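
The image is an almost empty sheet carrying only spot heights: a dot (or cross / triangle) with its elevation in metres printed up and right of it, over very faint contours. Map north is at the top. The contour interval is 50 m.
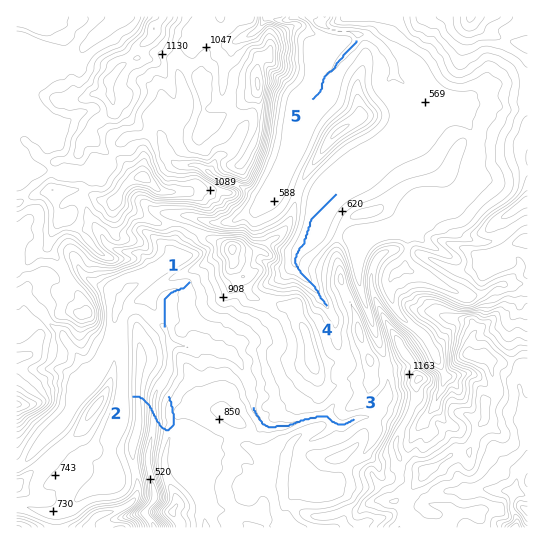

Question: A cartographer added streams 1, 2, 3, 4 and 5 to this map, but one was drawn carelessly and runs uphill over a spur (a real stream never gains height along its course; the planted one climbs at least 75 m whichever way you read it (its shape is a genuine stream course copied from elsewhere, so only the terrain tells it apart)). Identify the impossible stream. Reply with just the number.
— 2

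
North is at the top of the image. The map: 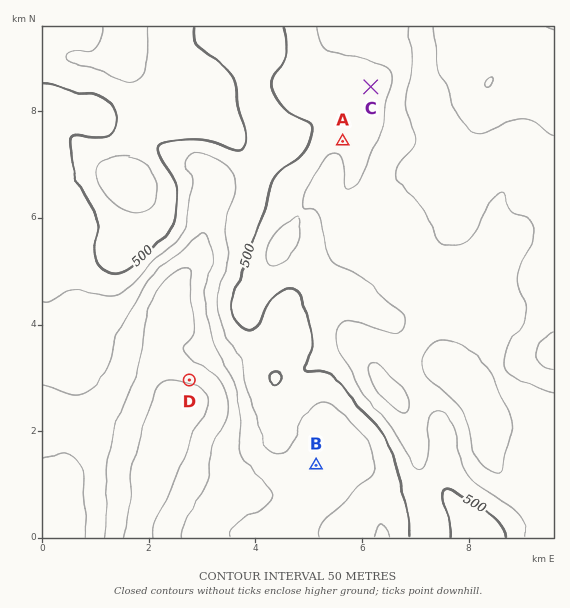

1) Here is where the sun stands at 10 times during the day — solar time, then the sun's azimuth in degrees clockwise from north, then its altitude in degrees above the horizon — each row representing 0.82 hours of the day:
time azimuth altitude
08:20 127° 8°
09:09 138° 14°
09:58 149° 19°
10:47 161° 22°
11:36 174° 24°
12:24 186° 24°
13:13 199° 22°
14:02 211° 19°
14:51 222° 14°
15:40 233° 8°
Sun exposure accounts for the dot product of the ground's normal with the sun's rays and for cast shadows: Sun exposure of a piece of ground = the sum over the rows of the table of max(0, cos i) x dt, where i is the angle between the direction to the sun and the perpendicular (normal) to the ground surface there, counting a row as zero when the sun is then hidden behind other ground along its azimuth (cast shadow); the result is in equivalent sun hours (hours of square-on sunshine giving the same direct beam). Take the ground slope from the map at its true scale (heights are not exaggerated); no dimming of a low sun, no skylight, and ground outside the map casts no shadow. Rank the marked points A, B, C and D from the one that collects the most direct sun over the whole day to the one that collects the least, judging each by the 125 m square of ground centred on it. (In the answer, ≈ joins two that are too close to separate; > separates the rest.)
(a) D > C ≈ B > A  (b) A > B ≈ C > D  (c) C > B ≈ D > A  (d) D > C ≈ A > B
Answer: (a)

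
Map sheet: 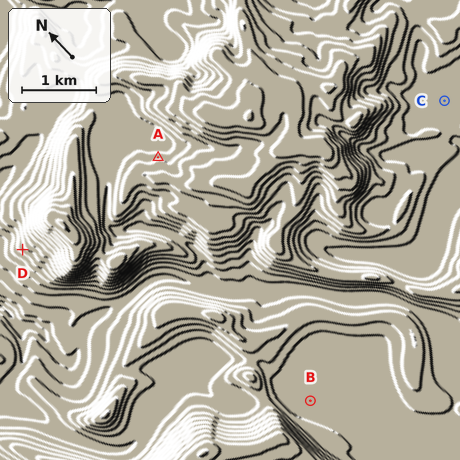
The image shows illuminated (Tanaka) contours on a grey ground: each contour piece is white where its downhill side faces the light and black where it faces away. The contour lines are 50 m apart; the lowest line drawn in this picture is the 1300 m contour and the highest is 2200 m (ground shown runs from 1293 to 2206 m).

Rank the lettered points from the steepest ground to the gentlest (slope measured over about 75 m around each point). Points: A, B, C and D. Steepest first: D A C B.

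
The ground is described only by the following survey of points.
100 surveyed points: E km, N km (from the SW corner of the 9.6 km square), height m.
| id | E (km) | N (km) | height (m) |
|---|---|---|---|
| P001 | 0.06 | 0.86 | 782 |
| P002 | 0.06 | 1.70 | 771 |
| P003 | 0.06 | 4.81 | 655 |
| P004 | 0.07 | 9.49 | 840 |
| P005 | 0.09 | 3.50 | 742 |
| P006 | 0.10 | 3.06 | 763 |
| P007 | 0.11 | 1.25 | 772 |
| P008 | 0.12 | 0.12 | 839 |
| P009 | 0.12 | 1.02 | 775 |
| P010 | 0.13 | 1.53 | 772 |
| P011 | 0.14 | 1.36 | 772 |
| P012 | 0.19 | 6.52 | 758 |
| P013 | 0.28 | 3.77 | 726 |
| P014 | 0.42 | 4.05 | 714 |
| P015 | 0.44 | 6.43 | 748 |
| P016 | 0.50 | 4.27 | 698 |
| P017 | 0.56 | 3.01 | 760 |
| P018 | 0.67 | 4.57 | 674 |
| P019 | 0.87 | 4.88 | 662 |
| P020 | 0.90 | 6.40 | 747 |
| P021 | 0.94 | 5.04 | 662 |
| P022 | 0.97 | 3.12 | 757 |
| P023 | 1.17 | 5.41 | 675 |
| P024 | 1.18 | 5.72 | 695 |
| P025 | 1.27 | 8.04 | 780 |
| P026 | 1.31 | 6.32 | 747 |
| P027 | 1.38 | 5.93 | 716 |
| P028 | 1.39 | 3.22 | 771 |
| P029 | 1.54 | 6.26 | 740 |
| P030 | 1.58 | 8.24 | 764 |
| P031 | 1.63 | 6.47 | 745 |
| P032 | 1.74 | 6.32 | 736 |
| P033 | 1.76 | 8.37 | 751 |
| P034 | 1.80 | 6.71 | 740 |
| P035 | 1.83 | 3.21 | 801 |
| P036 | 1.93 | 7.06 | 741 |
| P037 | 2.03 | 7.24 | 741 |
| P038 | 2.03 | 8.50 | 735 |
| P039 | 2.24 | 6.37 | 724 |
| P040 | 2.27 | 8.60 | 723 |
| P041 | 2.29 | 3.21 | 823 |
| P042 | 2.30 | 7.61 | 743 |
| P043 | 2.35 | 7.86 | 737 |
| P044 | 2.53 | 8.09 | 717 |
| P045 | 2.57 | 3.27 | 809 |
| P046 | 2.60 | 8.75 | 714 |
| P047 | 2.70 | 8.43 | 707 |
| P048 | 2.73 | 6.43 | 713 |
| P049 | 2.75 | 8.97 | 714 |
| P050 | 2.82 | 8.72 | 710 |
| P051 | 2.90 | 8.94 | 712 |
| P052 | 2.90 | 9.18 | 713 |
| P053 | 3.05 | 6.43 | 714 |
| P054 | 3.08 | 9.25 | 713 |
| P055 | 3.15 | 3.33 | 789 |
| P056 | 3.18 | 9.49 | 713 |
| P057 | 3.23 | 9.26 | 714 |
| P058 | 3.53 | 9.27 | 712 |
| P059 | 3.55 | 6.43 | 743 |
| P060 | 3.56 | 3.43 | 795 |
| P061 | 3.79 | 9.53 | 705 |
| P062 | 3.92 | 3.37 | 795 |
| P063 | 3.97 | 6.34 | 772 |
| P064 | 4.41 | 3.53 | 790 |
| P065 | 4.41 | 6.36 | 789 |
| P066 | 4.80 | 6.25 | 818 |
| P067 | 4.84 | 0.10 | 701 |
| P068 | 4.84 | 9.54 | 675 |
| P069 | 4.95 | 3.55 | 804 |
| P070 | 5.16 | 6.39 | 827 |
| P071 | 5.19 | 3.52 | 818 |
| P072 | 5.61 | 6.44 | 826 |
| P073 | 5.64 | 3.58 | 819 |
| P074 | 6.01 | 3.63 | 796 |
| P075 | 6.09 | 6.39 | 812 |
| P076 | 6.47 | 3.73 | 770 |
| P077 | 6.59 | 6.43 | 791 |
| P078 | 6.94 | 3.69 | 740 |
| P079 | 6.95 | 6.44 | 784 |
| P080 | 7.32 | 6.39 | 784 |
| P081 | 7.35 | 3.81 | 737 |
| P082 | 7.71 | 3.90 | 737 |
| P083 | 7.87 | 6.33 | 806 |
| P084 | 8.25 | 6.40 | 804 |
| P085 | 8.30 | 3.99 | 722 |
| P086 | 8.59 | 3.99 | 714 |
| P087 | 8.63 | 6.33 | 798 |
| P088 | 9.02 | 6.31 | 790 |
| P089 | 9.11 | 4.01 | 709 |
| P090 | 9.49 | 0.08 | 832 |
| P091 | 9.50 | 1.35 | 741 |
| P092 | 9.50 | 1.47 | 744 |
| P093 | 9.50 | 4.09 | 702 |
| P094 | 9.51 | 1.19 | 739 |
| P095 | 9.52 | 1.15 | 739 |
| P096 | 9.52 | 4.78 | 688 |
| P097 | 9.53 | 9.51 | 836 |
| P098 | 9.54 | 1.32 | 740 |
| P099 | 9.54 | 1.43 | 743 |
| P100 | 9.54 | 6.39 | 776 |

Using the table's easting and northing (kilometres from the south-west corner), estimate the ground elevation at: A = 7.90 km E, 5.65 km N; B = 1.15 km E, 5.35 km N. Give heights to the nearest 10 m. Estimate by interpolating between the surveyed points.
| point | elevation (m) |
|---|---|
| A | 780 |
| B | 670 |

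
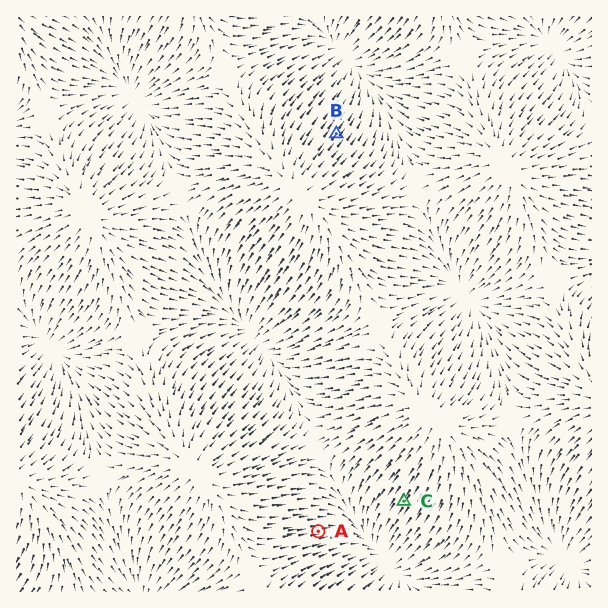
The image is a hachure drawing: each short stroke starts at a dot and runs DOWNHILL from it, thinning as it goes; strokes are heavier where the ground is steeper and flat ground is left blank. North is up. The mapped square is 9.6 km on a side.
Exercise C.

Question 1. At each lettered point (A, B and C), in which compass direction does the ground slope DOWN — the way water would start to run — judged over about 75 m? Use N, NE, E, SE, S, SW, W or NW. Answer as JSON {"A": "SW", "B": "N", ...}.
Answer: {"A": "E", "B": "NE", "C": "SW"}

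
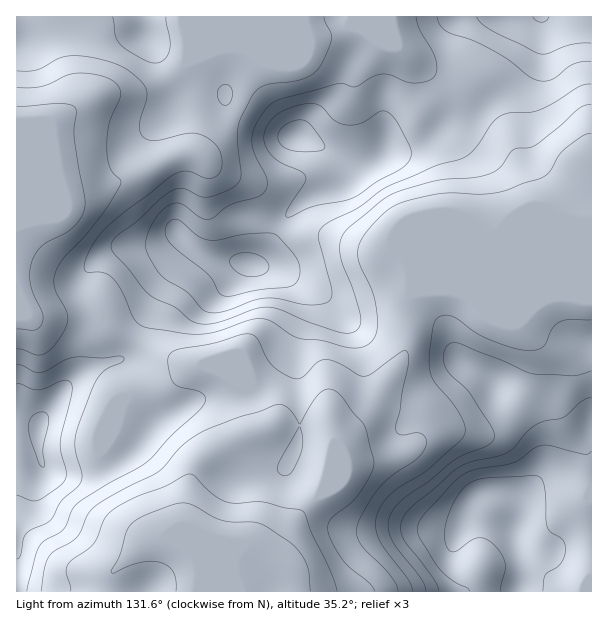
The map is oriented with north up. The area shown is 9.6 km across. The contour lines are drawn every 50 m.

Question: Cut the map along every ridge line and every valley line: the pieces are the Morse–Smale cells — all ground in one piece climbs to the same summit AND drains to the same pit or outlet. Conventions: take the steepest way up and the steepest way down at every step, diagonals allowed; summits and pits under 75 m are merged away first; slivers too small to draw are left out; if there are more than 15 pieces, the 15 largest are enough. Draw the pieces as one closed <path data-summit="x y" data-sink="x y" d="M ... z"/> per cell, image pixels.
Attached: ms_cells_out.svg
<path data-summit="296 137" data-sink="197 591" d="M351 25l-31 12-12 1-27 12-32 0 10 7 0 5-11 18-8 25 0 4 33 19 12 6 24 6 38 20 3 4-2 7-15 15-25 12-15 12-16 18-9 23-6 9-8 5-35-6-27-11-28 34-30 54 1 4 41 20 15 4 19 2 32 13 10 8 4 8 8 16 3 17 12-4 47 3 5 4 4 11 35-34 33-49 3-9 0-15-3-6-1-15 7-18 10-7 37-37 36-16 17-16 23-14-6-26-12-31-14-16-17-11-9-9-10-17-2-10-25-8-39-32-20-8-16-10z"/><path data-summit="515 528" data-sink="197 591" d="M455 290l-36 0-10 6-7 18 1 15 3 6 0 15-3 9-33 49-33 32-13 51-23 22-18 29-10 10-8 2 24 15 5 9 2 14 296-1 0-297-131 0z"/><path data-summit="542 17" data-sink="197 591" d="M591 16l-445 0-1 20 20 22 26 22 33 12 2 7 11 9 4-4 7-24 11-18 0-5-10-7 32 0 27-12 12-1 30-12 12 3 10 8 26 10 39 32 25 8 2 10 10 17 9 9 17 11 14 16 18 54-4 7-19 10-17 16-36 16-41 39 40-1 6 4 130 0z"/><path data-summit="296 137" data-sink="17 194" d="M239 108l-15 20-23 26-21 0-34 18-41 14-24 2-12 5-52 0-1 100 9 19 11 7 23 1 22 6 17 0 6-2 30 14 30-56 28-34 27 11 30 6 11-3 8-11 9-23 12-15 19-15 31-17 9-10 2-7-41-24-19-4-17-8z"/><path data-summit="542 17" data-sink="197 591" d="M203 364l-14 4-24 17-36 11-13 17-13 30-3 9 2 9 19 39 17 25 8 9 10 3-18 10-28 28 0 17 185-1-1-13-5-9-27-17 11 0 10-10 18-29 23-22 12-47-4-10-6-7-11-1-36-2-12 4-3-17-12-24-10-8-15-7z"/><path data-summit="542 17" data-sink="17 194" d="M144 16l-119 1-3 22-6 3 1 151 52 0 12-5 24-2 41-14 34-18 21 0 34-40 3-6-12-9-2-7-33-12-43-39-3-5z"/><path data-summit="39 426" data-sink="197 591" d="M134 338l-7 16-4 4-30 9-18 11-14 14-13 18-8 12-1 5-13-5-10 1 1 169 91 0 2-17 28-28 18-10-10-3-19-24-24-45-3-13 16-39 13-17 36-11 24-17 10-3-14-3-17-6z"/><path data-summit="39 426" data-sink="17 194" d="M17 294l-1 128 17 2 6 3 1-5 8-12 13-18 14-14 18-11 30-9 4-4 6-15-29-15-6 2-17 0-22-6-27-2-7-6z"/><path data-summit="542 17" data-sink="197 591" d="M24 16l-8 1 1 25 5-3z"/>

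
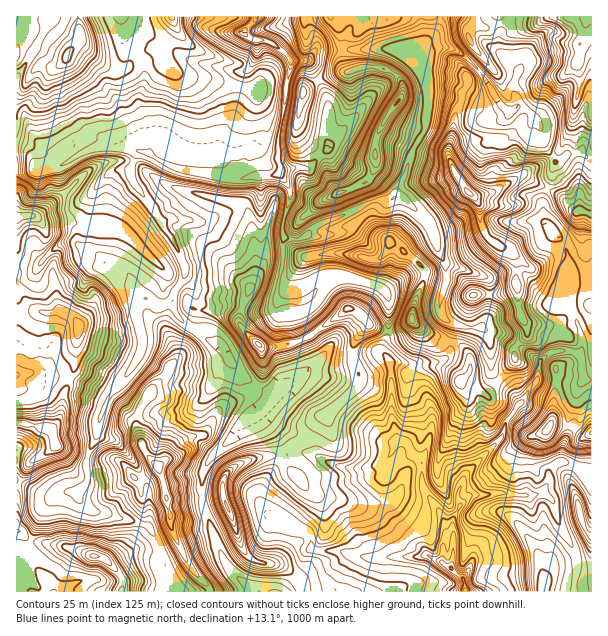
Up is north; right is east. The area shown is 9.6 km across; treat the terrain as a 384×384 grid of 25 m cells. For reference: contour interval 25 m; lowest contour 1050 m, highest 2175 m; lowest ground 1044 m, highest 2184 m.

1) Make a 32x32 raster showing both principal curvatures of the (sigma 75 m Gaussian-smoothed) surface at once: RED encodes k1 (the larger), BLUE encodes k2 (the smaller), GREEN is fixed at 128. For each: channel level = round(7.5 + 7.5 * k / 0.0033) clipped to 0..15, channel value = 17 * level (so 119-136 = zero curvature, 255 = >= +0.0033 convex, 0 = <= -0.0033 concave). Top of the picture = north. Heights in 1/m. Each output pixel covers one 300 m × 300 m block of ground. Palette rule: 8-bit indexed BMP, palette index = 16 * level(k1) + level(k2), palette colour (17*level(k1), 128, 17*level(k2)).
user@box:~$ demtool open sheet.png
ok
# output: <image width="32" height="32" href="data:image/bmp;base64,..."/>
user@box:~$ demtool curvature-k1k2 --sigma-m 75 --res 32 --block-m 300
<image width="32" height="32" href="data:image/bmp;base64,Qk02CAAAAAAAADYEAAAoAAAAIAAAACAAAAABAAgAAAAAAAAEAAATCwAAEwsAAAABAAAAAAAAAIAAABGAAAAigAAAM4AAAESAAABVgAAAZoAAAHeAAACIgAAAmYAAAKqAAAC7gAAAzIAAAN2AAADugAAA/4AAAACAEQARgBEAIoARADOAEQBEgBEAVYARAGaAEQB3gBEAiIARAJmAEQCqgBEAu4ARAMyAEQDdgBEA7oARAP+AEQAAgCIAEYAiACKAIgAzgCIARIAiAFWAIgBmgCIAd4AiAIiAIgCZgCIAqoAiALuAIgDMgCIA3YAiAO6AIgD/gCIAAIAzABGAMwAigDMAM4AzAESAMwBVgDMAZoAzAHeAMwCIgDMAmYAzAKqAMwC7gDMAzIAzAN2AMwDugDMA/4AzAACARAARgEQAIoBEADOARABEgEQAVYBEAGaARAB3gEQAiIBEAJmARACqgEQAu4BEAMyARADdgEQA7oBEAP+ARAAAgFUAEYBVACKAVQAzgFUARIBVAFWAVQBmgFUAd4BVAIiAVQCZgFUAqoBVALuAVQDMgFUA3YBVAO6AVQD/gFUAAIBmABGAZgAigGYAM4BmAESAZgBVgGYAZoBmAHeAZgCIgGYAmYBmAKqAZgC7gGYAzIBmAN2AZgDugGYA/4BmAACAdwARgHcAIoB3ADOAdwBEgHcAVYB3AGaAdwB3gHcAiIB3AJmAdwCqgHcAu4B3AMyAdwDdgHcA7oB3AP+AdwAAgIgAEYCIACKAiAAzgIgARICIAFWAiABmgIgAd4CIAIiAiACZgIgAqoCIALuAiADMgIgA3YCIAO6AiAD/gIgAAICZABGAmQAigJkAM4CZAESAmQBVgJkAZoCZAHeAmQCIgJkAmYCZAKqAmQC7gJkAzICZAN2AmQDugJkA/4CZAACAqgARgKoAIoCqADOAqgBEgKoAVYCqAGaAqgB3gKoAiICqAJmAqgCqgKoAu4CqAMyAqgDdgKoA7oCqAP+AqgAAgLsAEYC7ACKAuwAzgLsARIC7AFWAuwBmgLsAd4C7AIiAuwCZgLsAqoC7ALuAuwDMgLsA3YC7AO6AuwD/gLsAAIDMABGAzAAigMwAM4DMAESAzABVgMwAZoDMAHeAzACIgMwAmYDMAKqAzAC7gMwAzIDMAN2AzADugMwA/4DMAACA3QARgN0AIoDdADOA3QBEgN0AVYDdAGaA3QB3gN0AiIDdAJmA3QCqgN0Au4DdAMyA3QDdgN0A7oDdAP+A3QAAgO4AEYDuACKA7gAzgO4ARIDuAFWA7gBmgO4Ad4DuAIiA7gCZgO4AqoDuALuA7gDMgO4A3YDuAO6A7gD/gO4AAID/ABGA/wAigP8AM4D/AESA/wBVgP8AZoD/AHeA/wCIgP8AmYD/AKqA/wC7gP8AzID/AN2A/wDugP8A/4D/AIeHhoWDxbeFdYT3tZKEdKaYl5eXl5iYyKGlpoWnyHaWh4aFpcb3hnWD95ZwpfjoppiHdnaGlqaCoqSHdaeol5WGxtj32aanlLT3dIH2g5aWg5SFdoeGhaWklnZ1x5iEtNeEl4Z1hZRx95Zxk/dzdoWFqHaHh4eXloOmdba3l4HntWSFdXN0lYP3hoD3pXN2haeXl5eXh4eUosjYyIWmhPS1dXZ1lqenlPiFkPhiZYaoqJeXh4aog8aDhIKCc4O2xMR0dJOFl8e11YSA+KR0lqiYl4V2dqiS6HSVqJiXhMaEtOfIsrTXkffpx4CS9+e2h4WVp5aGl3LWhoOltpOTcZNzpuiFcYHnt5am14KDhYaXh6iXdnZ1hbW3hpGz+fuw+ffI6HVxpteEhXWmtnV2dpeoqIZ2hZaWgsintqCW+bSldHTWlnOjxreXhYS4poaGhpe3t4eUp4Zzx6bJgnLWhYaHd6amhnKE6aeXdIaFpHV2dna2qJSnhZXap6WVkLSWdYaHh7eGhnGF6JiGdoL2dIR0hriXhJWVpKbIkti1s7mEh4eGyJeXhHPHyZRzg/v055VyxnNzlqa2tbeB57OikoWHh3XZl5eEhceDc4L3xnOl97SU2dDW98WTg3OD6KanlZeot7i4l4OWlKamtfVzZHRz5vnpcNjnYKSlYsfGdYaXl3a2hMmUdYaUp4aGx7dzh3WTx6RwhPZwx/vS6JZ1dpeWlseVhIV2h8iCh5eo6IGlhHKAgHOC9qKjkWHWt5Z1h5eTtnR1doe4poOXl4fHodj45fb419b3gJSVp+e2pYWXlreUdIeXp6eDl5d3h7iRoYOUhZTayIRyhrf4yIV2hJW32JaVmJiYhYSVhXeXtsH2ooGEpaa2g3N05ZJxg3SVyMXYpXWHl4eDh4int8iT95D354KAcYNydKf3t7elg9i3xoTF14OXc6bn18aUlKPFsqXo9/iUksW3+OfGxpazlraCYnLG56WkxoNzhIWGhXGzcpSF5siAhab4c6em6ZR1pZWHh4STlIWFh4eHh4eXgdiVY4Xox4OB2OZkdKV0k6WFhYaGdnaGd3d3h4d3h5eQ+JaFc7b2hYCV9YWWlnZ0xoaVl4Z2h4eHdnaGh3aHl5D3loSUcvemgYT2dYZ0hWS2tpWnh4eHhoaHh5iIh5eooOW3YrZxk/mRc+eng5WlhaS1paeXh4aXl5eYmJiXlai10eTF6ZXC9oGEyMTEpaTXyKWUl8ioppWXh5eGpsfHpbaAgbfG5dWCdZXEwNZ1ZHS2tpeFl8inhYeHhte2hYSAgLakpaWDc3V2dJP3dJZ0lZenh4Z21nV1d4bYpYO0ssLWtrXIl6e4t6aTt8eWlrbFtZc="/>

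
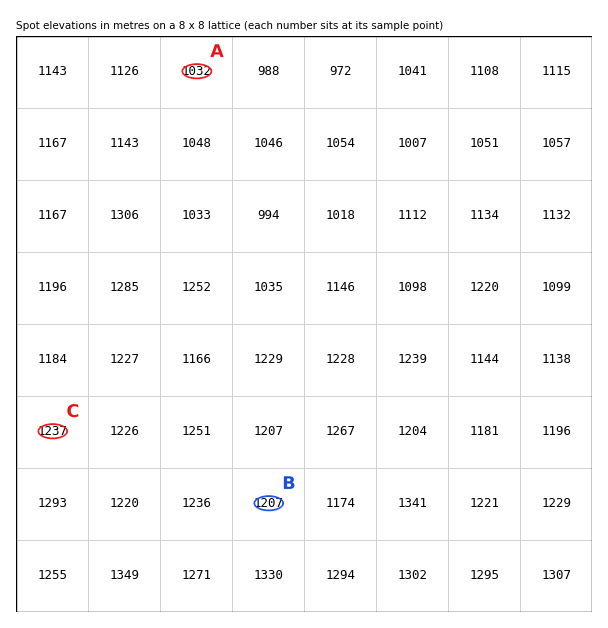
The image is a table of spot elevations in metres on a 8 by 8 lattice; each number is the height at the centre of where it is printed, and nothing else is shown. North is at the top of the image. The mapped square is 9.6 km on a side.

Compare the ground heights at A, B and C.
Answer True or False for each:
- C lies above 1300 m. False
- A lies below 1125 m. True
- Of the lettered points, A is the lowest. True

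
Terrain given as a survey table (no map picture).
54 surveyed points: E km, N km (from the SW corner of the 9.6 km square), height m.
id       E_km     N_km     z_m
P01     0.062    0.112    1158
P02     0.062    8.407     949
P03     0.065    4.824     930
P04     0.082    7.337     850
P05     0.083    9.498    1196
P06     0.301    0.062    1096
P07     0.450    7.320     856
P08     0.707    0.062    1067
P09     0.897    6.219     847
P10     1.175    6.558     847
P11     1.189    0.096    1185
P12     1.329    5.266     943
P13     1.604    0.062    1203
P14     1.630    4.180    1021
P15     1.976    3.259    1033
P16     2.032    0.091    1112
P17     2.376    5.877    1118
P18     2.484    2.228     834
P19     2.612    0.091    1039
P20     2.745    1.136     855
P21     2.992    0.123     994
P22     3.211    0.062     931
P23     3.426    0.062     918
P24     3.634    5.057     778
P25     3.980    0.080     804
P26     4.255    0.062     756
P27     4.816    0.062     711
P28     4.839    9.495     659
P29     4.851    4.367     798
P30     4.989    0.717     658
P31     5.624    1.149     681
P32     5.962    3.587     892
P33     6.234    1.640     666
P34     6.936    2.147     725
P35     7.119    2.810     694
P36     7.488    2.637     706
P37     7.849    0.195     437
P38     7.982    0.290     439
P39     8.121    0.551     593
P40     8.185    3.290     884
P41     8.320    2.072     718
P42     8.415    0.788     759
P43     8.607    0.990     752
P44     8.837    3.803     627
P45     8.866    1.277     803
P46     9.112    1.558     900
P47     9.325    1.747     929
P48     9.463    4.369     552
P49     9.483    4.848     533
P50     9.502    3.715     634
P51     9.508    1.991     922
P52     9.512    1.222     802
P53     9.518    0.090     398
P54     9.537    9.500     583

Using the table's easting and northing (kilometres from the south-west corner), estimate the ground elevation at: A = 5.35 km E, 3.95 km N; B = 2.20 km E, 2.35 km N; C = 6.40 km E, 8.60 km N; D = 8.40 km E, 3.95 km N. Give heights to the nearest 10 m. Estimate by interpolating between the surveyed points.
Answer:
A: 930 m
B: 800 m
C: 640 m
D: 650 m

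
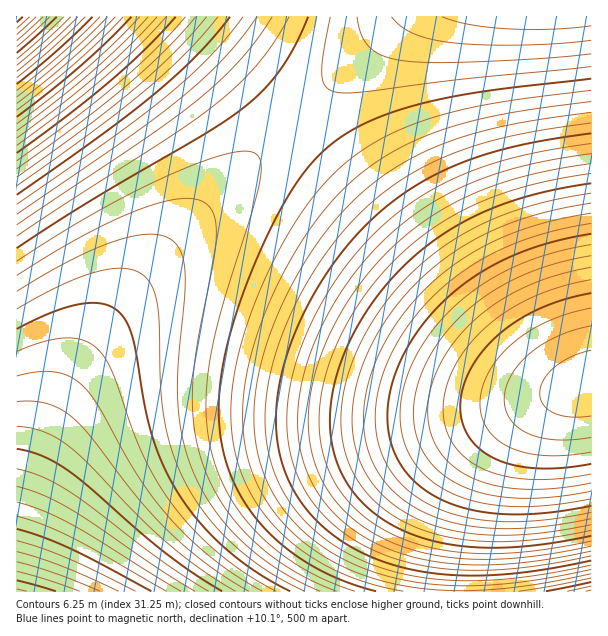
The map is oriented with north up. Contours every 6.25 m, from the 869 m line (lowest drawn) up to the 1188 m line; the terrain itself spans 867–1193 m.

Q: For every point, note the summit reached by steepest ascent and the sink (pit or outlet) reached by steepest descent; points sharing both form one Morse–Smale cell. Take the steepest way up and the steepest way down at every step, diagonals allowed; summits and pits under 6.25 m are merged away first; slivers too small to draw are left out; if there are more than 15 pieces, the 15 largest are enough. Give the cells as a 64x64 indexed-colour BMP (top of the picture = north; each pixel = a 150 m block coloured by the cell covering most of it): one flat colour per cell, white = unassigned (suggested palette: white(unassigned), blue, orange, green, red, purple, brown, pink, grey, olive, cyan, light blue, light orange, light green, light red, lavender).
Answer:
<image width="64" height="64" href="data:image/bmp;base64,Qk12CAAAAAAAAHYAAAAoAAAAQAAAAEAAAAABAAQAAAAAAAAIAAATCwAAEwsAABAAAAAAAAAA////ALR3HwAOf/8ALKAsACgn1gC9Z5QAS1aMAMJ34wB/f38AIr28AM++FwDox64AeLv/AIrfmACWmP8A1bDFABERERERERERERERERERERERERERERERERFEREREREREEREREREREREREREREREREREREREREREREUREREREREQRERERERERERERERERERERERERERERERERRERERERERBERERERERERERERERERERERERERERERERFEREREREREEREREREREREREREREREREREREREREREREUREREREREQRERERERERERERERERERERERERERERERERRERERERERBERERERERERERERERERERERERERERERERFEREREREREEREREREREREREREREREREREREREREREREUREREREREQRERERERERERERERERERERERERERERERERRERERERERDEREREREREREREREREREREREREREREREREUREREREREMRERERERERERERERERERERERERERERERERREREREREQxERERERERERERERERERERERERERERERERFERERERERDEREREREREREREREREREREREREREREREREUREREREREMxERERERERERERERERERERERERERERERERFEREREREQzEREREREREREREREREREREREREREREREREURERERERDMRERERERERERERERERERERERERERERERERFEREREREMzERERERERERERERERERERERERERERERERERREREREQzMRERERERERERERERERERERERERERERERERFERERERDMzERERERERERERERERERERERERERERERERERREREREMzMREREREREREREREREREREREREREREREREREUREREQzMxEREREREREREREREREREREREREREREREREREURERDMzMREREREREREREREREREREREREREREREREREREUREMzMxERERERERERERERERERERERERERERERERERERFEQzMzMRERERERERERERERERERERERERERERERERESIiIjMzMzERERERERERERERERERERERERERERERERESIiIiMzMzMRERERERERERERERERERERERERERERERESIiIiIzMzMzEREREREREREREREREREREREREREREREiIiIiIjMzMzMREREREREREREREREREREREREREREREiIiIiIiMzMzMzEREREREREREREREREREREREREREREiIiIiIiIzMzMzMxEREREREREREREREREREREREREREiIiIiIiIjMzMzMzMREREREREREREREREREREREREREiIiIiIiIiMzMzMzMxERERERERERERERERERERERERESIiIiIiIiIzMzMzMzMRERERERERERERERERERERERESIiIiIiIiIjMzMzMzMzERERERERERERERERERERERESIiIiIiIiIiMzMzMzMzMxERERERERERERERERERERESIiIiIiIiIiIzMzMzMzMzMRERERERERERERERERERESIiIiIiIiIiIjMzMzMzMzMxERERERERERERERERERESIiIiIiIiIiIiMzMzMzMzMzMRERERERERERERERERESIiIiIiIiIiIiIzMzMzMzMzMzERERERERERERERERESIiIiIiIiIiIiIjMzMzMzMzMzMxERERERERERERERERIiIiIiIiIiIiIiMzMzMzMzMzMzMRERERERERERERERIiIiIiIiIiIiIiIzMzMzMzMzMzMzERERERERERERERIiIiIiIiIiIiIiIjMzMzMzMzMzMzMxERERERERERERIiIiIiIiIiIiIiIiMzMzMzMzMzMzMzMRERERERERERIiIiIiIiIiIiIiIiIzMzMzMzMzMzMzMzERERERERERIiIiIiIiIiIiIiIiIjMzMzMzMzMzMzMzMxERERERERIiIiIiIiIiIiIiIiIiMzMzMzMzMzMzMzMzMRERERERIiIiIiIiIiIiIiIiIiIzMzMzMzMzMzMzMzMzERERERIiIiIiIiIiIiIiIiIiIjMzMzMzMzMzMzMzMzMxERERIiIiIiIiIiIiIiIiIiIiMzMzMzMzMzMzMzMzMzMREREiIiIiIiIiIiIiIiIiIiIzMzMzMzMzMzMzMzMzMzEREiIiIiIiIiIiIiIiIiIiIjMzMzMzMzMzMzMzMzMzMxEiIiIiIiIiIiIiIiIiIiIiMzMzMzMzMzMzMzMzMzMzMiIiIiIiIiIiIiIiIiIiIiIzMzMzMzMzMzMzMzMzMzNVIiIiIiIiIiIiIiIiIiIiIjMzMzMzMzMzMzMzMzMzNVVSIiIiIiIiIiIiIiIiIiIiMzMzMzMzMzMzMzMzMzNVVVUiIiIiIiIiIiIiIiIiIiIzMzMzMzMzMzMzMzMzNVVVVVIiIiIiIiIiIiIiIiIiIjMzMzMzMzMzMzMzMzNVVVVVVSIiIiIiIiIiIiIiIiIiMzMzMzMzMzMzMzMzNVVVVVVVUiIiIiIiIiIiIiIiIiIzMzMzMzMzMzMzMzVVVVVVVVVVIiIiIiIiIiIiIiIiIjMzMzMzMzMzMzMzVVVVVVVVVVVSIiIiIiIiIiIiIiIiMzMzMzMzMzMzMzVVVVVVVVVVVVUiIiIiIiIiIiIiIiIzMzMzMzMzMzMzVVVVVVVVVVVVVVIiIiIiIiIiIiIiIjMzMzMzMzMzMzVVVVVVVVVVVVVVVSIiIiIiIiIiIiIi"/>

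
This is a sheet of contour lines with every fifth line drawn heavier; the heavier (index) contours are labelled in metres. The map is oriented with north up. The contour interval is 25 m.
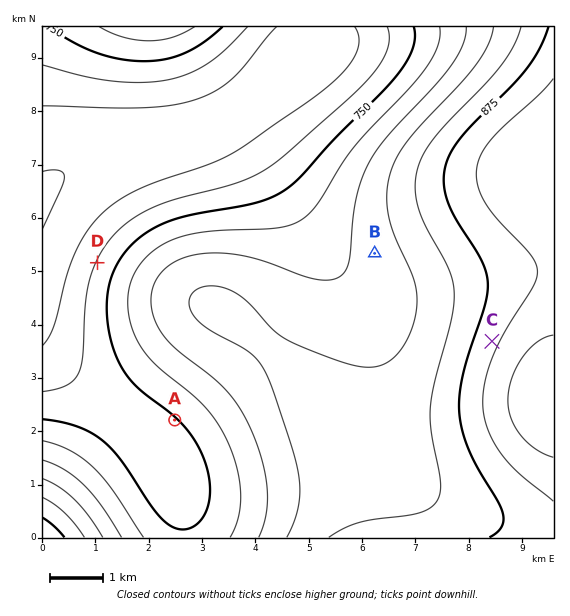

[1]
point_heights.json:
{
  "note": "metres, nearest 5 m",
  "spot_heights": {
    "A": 750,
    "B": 810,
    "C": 895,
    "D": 725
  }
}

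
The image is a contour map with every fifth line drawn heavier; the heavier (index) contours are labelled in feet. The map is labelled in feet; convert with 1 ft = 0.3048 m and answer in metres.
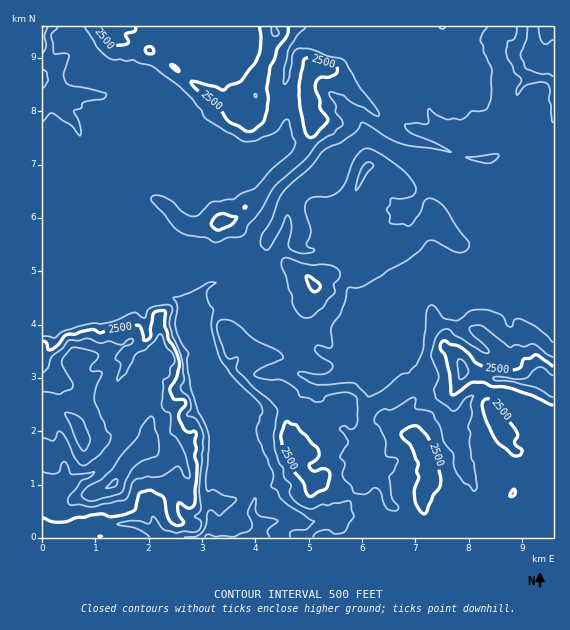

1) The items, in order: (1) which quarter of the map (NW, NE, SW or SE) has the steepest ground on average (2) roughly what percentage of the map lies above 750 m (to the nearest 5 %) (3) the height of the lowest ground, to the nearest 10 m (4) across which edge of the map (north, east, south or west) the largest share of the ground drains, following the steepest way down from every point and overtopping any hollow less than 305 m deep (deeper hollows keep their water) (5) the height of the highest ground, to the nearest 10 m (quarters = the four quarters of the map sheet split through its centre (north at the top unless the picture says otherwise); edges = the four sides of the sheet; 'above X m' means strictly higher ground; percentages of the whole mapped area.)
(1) Slopes are steepest in the south-west quarter.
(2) Roughly 15 % of the ground is higher than 750 m.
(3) The lowest point is down at roughly 180 m.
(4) Most of the ground drains across the eastern edge.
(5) The highest ground is at about 1270 m.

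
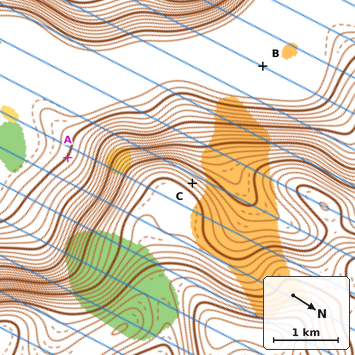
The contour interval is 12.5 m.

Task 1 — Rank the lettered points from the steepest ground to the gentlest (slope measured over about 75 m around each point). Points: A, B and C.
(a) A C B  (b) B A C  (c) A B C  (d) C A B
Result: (d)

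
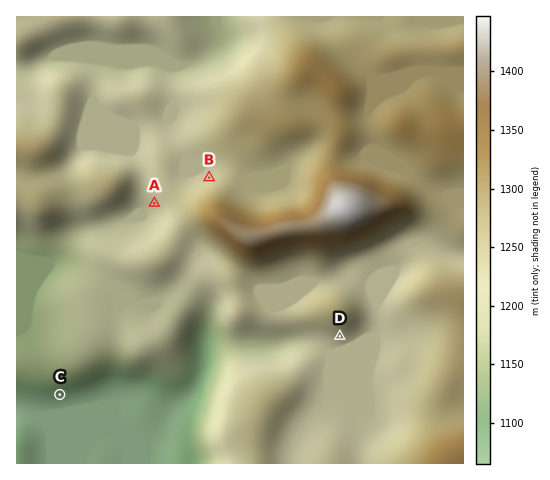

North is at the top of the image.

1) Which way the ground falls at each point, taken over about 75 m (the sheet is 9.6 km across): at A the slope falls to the SW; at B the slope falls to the NW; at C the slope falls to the S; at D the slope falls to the S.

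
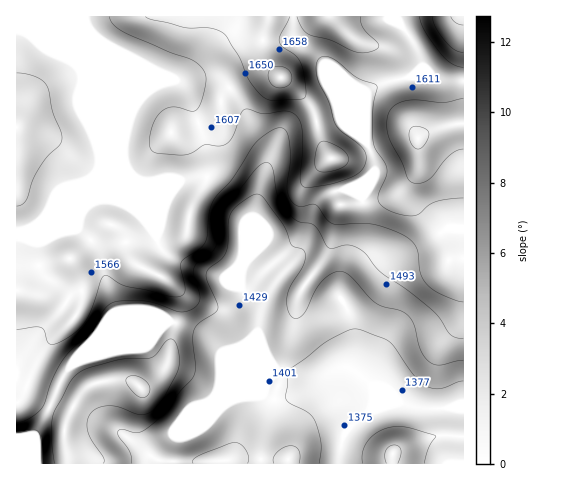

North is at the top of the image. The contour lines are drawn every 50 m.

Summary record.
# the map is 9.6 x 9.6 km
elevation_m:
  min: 1370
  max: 1760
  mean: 1530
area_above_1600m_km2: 20.4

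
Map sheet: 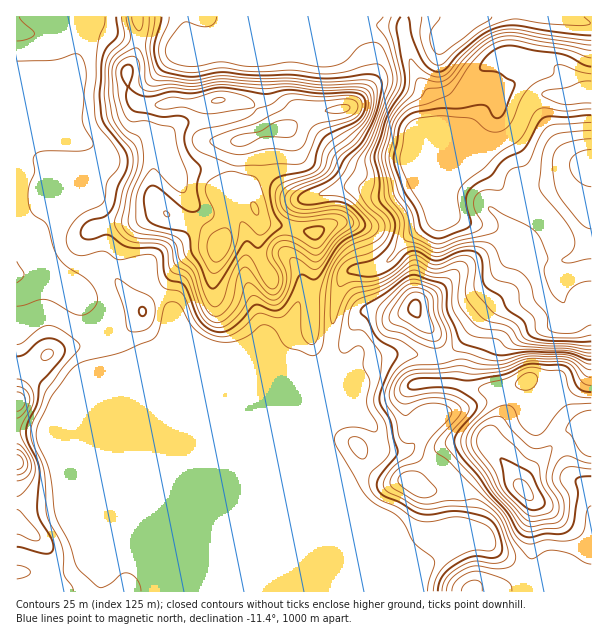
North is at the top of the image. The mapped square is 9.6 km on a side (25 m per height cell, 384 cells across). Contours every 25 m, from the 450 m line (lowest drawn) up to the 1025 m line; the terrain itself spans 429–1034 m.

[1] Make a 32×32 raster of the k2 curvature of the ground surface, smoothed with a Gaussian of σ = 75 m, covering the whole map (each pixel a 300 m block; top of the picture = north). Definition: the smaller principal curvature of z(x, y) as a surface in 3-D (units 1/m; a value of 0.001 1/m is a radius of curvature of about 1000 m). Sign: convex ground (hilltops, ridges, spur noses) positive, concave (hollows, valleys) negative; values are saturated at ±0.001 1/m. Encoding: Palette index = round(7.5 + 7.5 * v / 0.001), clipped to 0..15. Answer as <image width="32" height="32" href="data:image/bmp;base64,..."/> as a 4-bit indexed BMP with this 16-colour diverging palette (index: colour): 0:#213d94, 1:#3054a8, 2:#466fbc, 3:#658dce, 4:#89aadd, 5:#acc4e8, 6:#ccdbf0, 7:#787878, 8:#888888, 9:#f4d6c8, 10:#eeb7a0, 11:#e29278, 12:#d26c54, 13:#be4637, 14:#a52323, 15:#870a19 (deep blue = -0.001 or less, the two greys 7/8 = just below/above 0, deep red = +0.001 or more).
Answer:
<image width="32" height="32" href="data:image/bmp;base64,Qk12AgAAAAAAAHYAAAAoAAAAIAAAACAAAAABAAQAAAAAAAACAAATCwAAEwsAABAAAAAAAAAAlD0hAKhUMAC8b0YAzo1lAN2qiQDoxKwA8NvMAHh4eACIiIgAyNb0AKC37gB4kuIAVGzSADdGvgAjI6UAGQqHAHd4V4V3d3d3d3d3Jcp2d3ZVZGZXd3d3d3d3d1FIQlZWaHR3d3d3d3d3d3Z2MQEzRog2d3d3d3d3d3d0Q0IFZVRmN3d3d3d3d3d0E1VEFZliVjd3d3d3d3d3U3imcFqXQ3NHd3d3d3d3d1RbdBJncyLAZ3d3d3d3d3V2EjRId2U4EHd3d3d3d3d1lhcmW5dFaDB3d3d3d3d3dkE1MCZ2VYjRR3d3d3d3d3dydzIRNVVWNDZ3d3d3d3d3ckuXZoaWcVdkVXd3d3d2VmYiImU0x9FahXdVd0JGVXJkMQEVQBNBVWZ2dkImRFWQY4aJNXcAAWd2ZokgmmExgIV5lUZEZlV3ZWdkMIhBkFBGWtdFZ2ZoVlZ3Y1FlBbBAAAdjdkZldoZnZTBHiQQQZRMAcJhFdnd2eGNUFIoWFLY1YCBEN4ZWd1dzmIRWKVSJlpYiEUd0WHh1Q4mDRmggA1JFFjmFRXh3d2OJUph2EQAFUkc3Z2eHd3dzRkRENGi2NlB3Y2lXiHd3UTdGhoZ4dFIgd3c1WYl3diVkNnaGiVRWQFdlUViId3U4hmNCFHdny0EjVZYmZ3d0OHSWinVpd7czRWd3MQB3dRhgMzZUQyEShAYTeHdkZmUZpBERASMzRXA6UCQyJYh1QiQ1VXdmZndwanUQJFZ3dmKHRYd3d3dkQGd3ZXiI"/>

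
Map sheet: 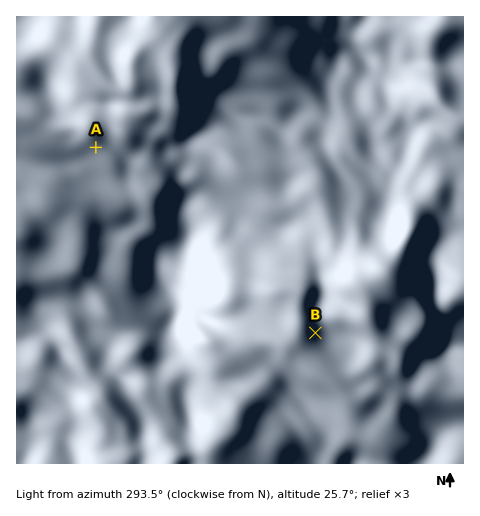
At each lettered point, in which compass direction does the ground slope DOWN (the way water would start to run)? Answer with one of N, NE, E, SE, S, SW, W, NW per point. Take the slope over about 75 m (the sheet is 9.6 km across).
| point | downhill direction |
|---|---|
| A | S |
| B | E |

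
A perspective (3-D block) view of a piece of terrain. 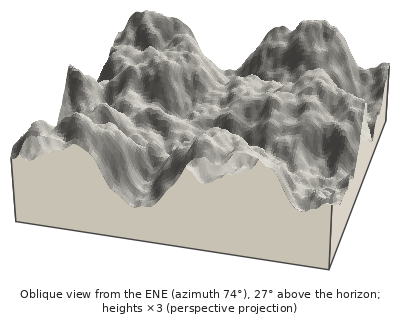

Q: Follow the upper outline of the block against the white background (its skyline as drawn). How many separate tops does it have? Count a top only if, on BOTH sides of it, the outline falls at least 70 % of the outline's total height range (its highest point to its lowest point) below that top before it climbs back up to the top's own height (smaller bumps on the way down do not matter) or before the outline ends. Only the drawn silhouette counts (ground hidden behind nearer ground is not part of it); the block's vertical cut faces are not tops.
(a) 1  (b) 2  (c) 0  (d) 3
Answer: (c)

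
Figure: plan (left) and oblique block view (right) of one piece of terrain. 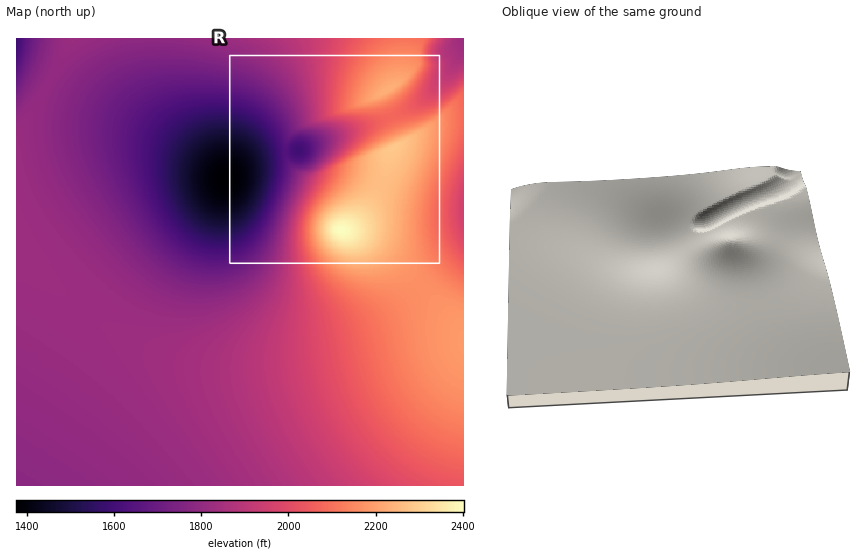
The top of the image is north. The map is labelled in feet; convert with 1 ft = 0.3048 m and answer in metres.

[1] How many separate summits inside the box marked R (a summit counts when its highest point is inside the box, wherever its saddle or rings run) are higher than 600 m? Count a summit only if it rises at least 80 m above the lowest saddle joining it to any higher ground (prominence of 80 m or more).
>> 1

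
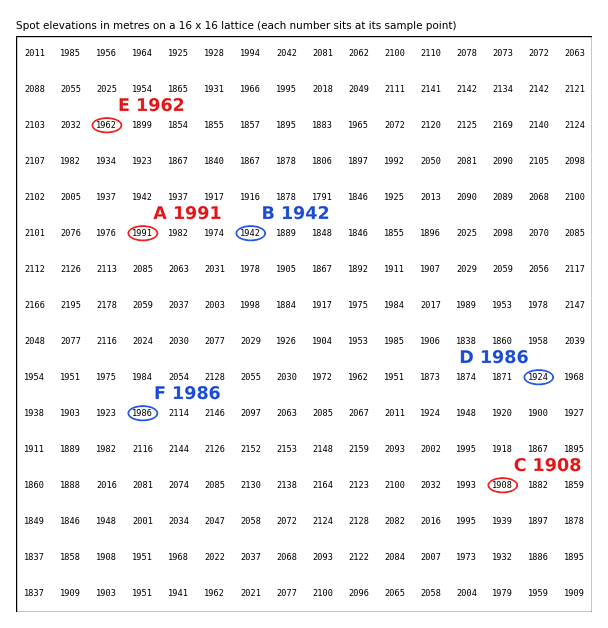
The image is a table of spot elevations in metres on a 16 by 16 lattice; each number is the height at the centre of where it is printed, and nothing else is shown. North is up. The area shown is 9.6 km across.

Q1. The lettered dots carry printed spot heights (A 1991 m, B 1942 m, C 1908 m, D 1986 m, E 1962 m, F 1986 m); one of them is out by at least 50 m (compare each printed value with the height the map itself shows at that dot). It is D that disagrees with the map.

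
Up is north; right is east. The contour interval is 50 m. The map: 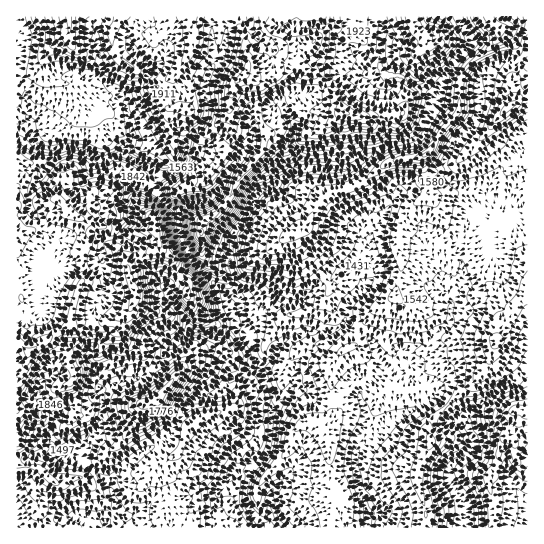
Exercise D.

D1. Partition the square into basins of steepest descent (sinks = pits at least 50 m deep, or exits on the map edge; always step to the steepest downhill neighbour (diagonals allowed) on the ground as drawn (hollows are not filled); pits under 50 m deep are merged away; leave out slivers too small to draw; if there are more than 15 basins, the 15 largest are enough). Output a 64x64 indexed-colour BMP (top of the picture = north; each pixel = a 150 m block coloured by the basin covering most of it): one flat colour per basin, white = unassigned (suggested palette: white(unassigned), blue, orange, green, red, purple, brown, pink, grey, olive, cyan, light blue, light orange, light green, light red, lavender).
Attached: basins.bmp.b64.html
<image width="64" height="64" href="data:image/bmp;base64,Qk12CAAAAAAAAHYAAAAoAAAAQAAAAEAAAAABAAQAAAAAAAAIAAATCwAAEwsAABAAAAAAAAAA////ALR3HwAOf/8ALKAsACgn1gC9Z5QAS1aMAMJ34wB/f38AIr28AM++FwDox64AeLv/AIrfmACWmP8A1bDFABERREREREREREREERERERERERERIiIiIiIjMzMzM1VVERRERERERERERBEREREREREREREiIiIiIiMzMzMzVVURFERERERERERBERERERERERERESIiIiIiIzMzMzNVVREUREREREREREERERERERERERERIiIiIiIjMzMzM1VVEUREREREREREQREREREREREREREiIiIiIiMzMzM1VVURREREREREREQRERERERERERERESIiIiIiMzMzMzVVVREUEREURERERBERERERERERERESIiIiIiIzMzMzNVVVERERERREREREERERERERERERERIiIiIiIjMzMzMzVVUREREREURERERBEREREREREREREiIiIiIiIzMzMzNVURERERERFEREREQRERERERERERESIiIiIiIjMzMzM1URERERERERFEREREERERERERERERIiIiIiIiIzMzMzNRERERERERERREREQREREREREREREiIiIiIiIjMzMzMxEREREREREREURERBERERERERERESIiIiIiIiMzMzMzMRERERERERERRERBERERERERERERIiIiIiIiIzMzMzMxEREREREREREURBERERERERERERESIiIiIiIiMzMzMzERERERERERERRBERERERERERERERIiIiIiIiIjMzMzMzEREREREREREREREREREREREREREiIiIiIiIiIzMzMzMRERERERERERERERERERERERERESIiIiIiIiIiMzMzMxERERERERERERERERERERERERESIiIiIiIiIiIiMzMzERERERERERERERERERERERERERIiIiIiIRIiIiIzMzMRERERERERERERERERERERERERESIiIiIRERIiIiMzMxERERERERERERERERERERERERERIiIiIhEREREiIzMzERERERERERERERERERERERERERESIiIRERERERESMzMRERERERERERERERERERERERERERESIhEREREREREzMxERERERERERERERERERERERERERERIiERERERERETMzEREREREREREREREREREREREREREREiIREREREREREzMRERERERERERERERERERERERERERERIhERERERERERMxERERERERERERERERERERERERERERESIREREREREREzERERERERERERERERERERERERERERERERERERERERERMRERERERERERERERERERERERERERERERERERERERERERERERERERERERERERERERERERERERERERERERERERERERERERERERERERERERERERERERERERERERERERERERERERERERERERERERERERERERERERERERERERERERERERERERERERERERERERERERERERERERERERERERERERERERERERERERERERERERERERERERERERERERERERERERERERERERERERERERERERERERERERERERERERERERERERERERERERERERERERERERERERERERERERERERERERERERERERERERERERERERERERERERERERERERERERERERERERERERERERERERERERERERERERERERERERERERERERERERERERERERERERERERERERERERERERERERERERERERERERERERERERERERERERERERERERERERERERERERERERERERERERERERERERERERERERERERERERERERERERERERERERERERERERERERERERERERERERERERERERERERERERERERERERERERERERERERERERERERERERERERERERERERERERERERERERERERERERERERERERERERERERERERERERERERERERERERERERERERERERERERERERERERERERERERERERERERERERERERERERERERERERERERERERERERERERERERERERERERERERERERERERERERERERERERERERERERERERERERERERERERERERERERERERERERERERERERERERERERERERERERERERERERERERERERERERERERERERERERERERERERERERERERERERERERERERERERERERERERERERERERERERERERERERERERERERERERERERERERERERERERERERERERERERERERERERERERERERERERERERERERERERERERERERERERERERERERERERERERERERERERERERERERERERERERERERERERERERERERERERERERERERERERERERERERERERERERERERERERERERERERERERERERERERERERERERERERERERERERERERERERERERERERERERERERERERERERERERERERERERERERERERERERERERERERERERERERERERERERERERERERERERERERERERERERERERERERERERERERERERERERERERERERERERERERERERERERERERERERERERERERERERERERERERERERERERERERERERERERERERERERERERERERERERERERERERERERERERERERERERERERERERERERERERERERERERERERERERERERERERERERERERERERERERER"/>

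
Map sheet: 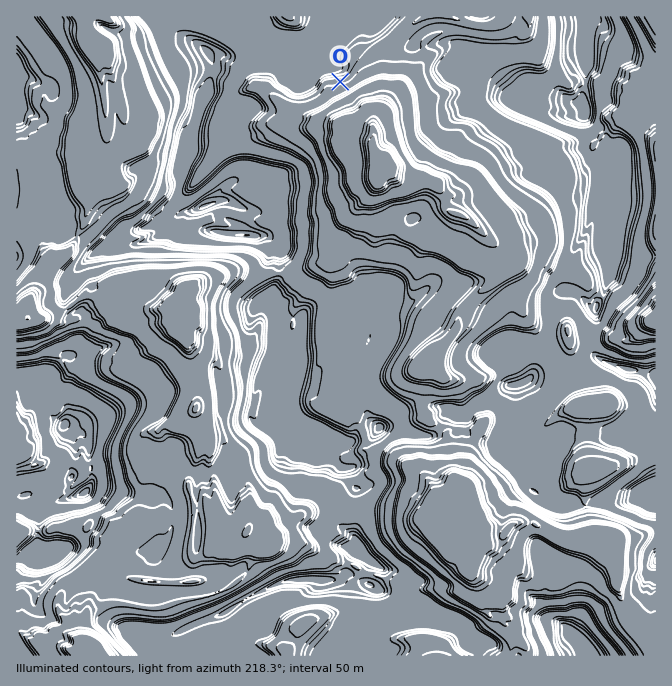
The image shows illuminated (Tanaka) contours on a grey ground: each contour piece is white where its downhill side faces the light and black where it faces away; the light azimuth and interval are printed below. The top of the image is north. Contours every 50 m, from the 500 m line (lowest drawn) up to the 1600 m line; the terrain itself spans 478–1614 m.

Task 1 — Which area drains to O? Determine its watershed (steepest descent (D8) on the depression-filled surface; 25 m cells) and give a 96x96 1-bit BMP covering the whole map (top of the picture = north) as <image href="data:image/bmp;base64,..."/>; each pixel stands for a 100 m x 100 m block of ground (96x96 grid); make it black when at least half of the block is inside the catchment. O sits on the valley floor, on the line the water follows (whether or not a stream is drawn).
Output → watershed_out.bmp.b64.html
<image width="96" height="96" href="data:image/bmp;base64,Qk2+BAAAAAAAAD4AAAAoAAAAYAAAAGAAAAABAAEAAAAAAIAEAAATCwAAEwsAAAIAAAAAAAAA////AAAAAAAAAAAAAAAAAAAAAAAAAAAAAAAAAAAAAAAAAAAAAAAAAAAAAAAAAAAAAAAAAAAAAAAAAAAAAAAAAAAAAAAAAAAAAAAAAAAAAAAAAAAAAAAAAAAAAAAAAAAAAAAAAAAAAAAAAAAAAAAAAAAAAAAAAAAAAAAAAAAAAAAAAAAAAAAAAAAAAAAAAAAAAAAAAAAAAAAAAAAAAAAAAAAAAAAAAAAAAAAAAAAAAAAAAAAAAAAAAAAAAAAAAAAAAAAAAAAAAAAAAAAAAAAAAAAAAAAAAAAAAAAAAAAAAAAAAAAAAAAAAAAAAAAAAAAAAAAAAAAAAAAAAAAAAAAAAAAAAAAAAAAAAAAAAAAAAAAAAAAAAAAAAAAAAAAAAAAAAAAAAAAAAAAAAAAAAAAAAAAAAAAAAAAAAAAAAAAAAAAAAAAAAAAAAAAAAAAAAAAAAAAAAAAAAAAAAAAAAAAAAAAAAAAAAAAAAAAAAAAAAAAAAAAAAAAAAAAAAAAAAAAAAAAAAAAAAAAAAAAAAAAAAAAAAAAAAAAAAAAAAAAAAAAAAAAAAAAAAAAAAAAAAAAAAAAAAAAAAAAAAAAAAAAAAAAAAAAAAAAAAAAAAAAAAAAAAAAAAAAAAAAAAAAAAAAAAAAAAAAAAAAAAAAAAAAAAAAAAAAAAAAAAAAAAAAAAAAAAAAAAAAAAAAAAAAAAAAAAAAAAAAAAAAAAAAAAAAAAAAAAAAAAAAAAAAAAAAAAAAAAAAAAAAAAAAAAAAAAAAAAAAAAAAAAAAAAAAAAAAAAAAAAAAAAAAAAAAAAAAAAAAAAAAAAAAAAAAAAAAAAAAAAAAAAAAAAAAAAAAAAAAAAAAAAAAAAAAAAAAAAAAAAAAAAAAAAAAAAAAAAAAAAAAAAAAAAAAAAAAAAAAAAAAAAAAAAAAAAAAAAAAAAAAAAAAAAAAAAAAAAAAAAAAAAAAAAAAAAAAAAAAAAAAAAAAAAAAAAAAAAAAAAAAAAAAAAAAAAAAAAAAAAAAAAAAAAAAAAAAAAAAAAAAAAAAAAAAAAAAAAAAAAAAAAAAAAAAAAAAAAAAAAAAAAAAAAAAAAABwAAAAAAAAAAAAAAD8AAAAAAAAAAAAAAD8AAAAAAAAAAAAAAD+AAAAAAAAAAAAAAB/gAAAAAAAAAAAAAB//AAAAAAAAAAAAAD//gAAAAAAAAAAAAB//gAAAAAAAAAAAAB//gAAAAAAAAAAAAB//wAAAAAAAAAAAAA//wAAAAAAAAAAAAA//4AAAAAAAAAAAAAf/8AAAAAAAAAAAAAf/+AAAAAAAAAAAAAf//AAAAAAAAAAAAAf//gAAAAAAAAAAAAP//wAAAAAAAAAAAAH//4AAAAAAAAAAAAH//8AAAAAAAAAAAAH//+AAAAAAAAAAAAH//+AAAAAAAAAAAAD//8AAAAAAAAAAAAH//wAAAAAAAAAAAAAcDgAAAAAAAAAAAAAABAAAAAAAAAAAAAAAAAAAAAAAAAAAAAAAAAAAAAAAAAAAAAAAAAAAAAAAAAAAAAAAAAAAAAAAAA="/>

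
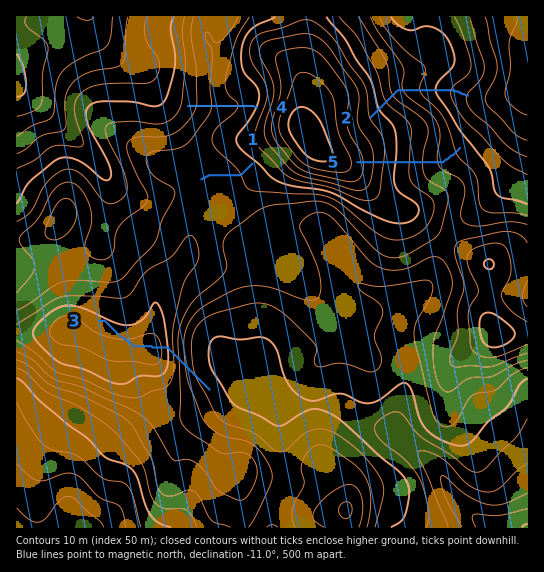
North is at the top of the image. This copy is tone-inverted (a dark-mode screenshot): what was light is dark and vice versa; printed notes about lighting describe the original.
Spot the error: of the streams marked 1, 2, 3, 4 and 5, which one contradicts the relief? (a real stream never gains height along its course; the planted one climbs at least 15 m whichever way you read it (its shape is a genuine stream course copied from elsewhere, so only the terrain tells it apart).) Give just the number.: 3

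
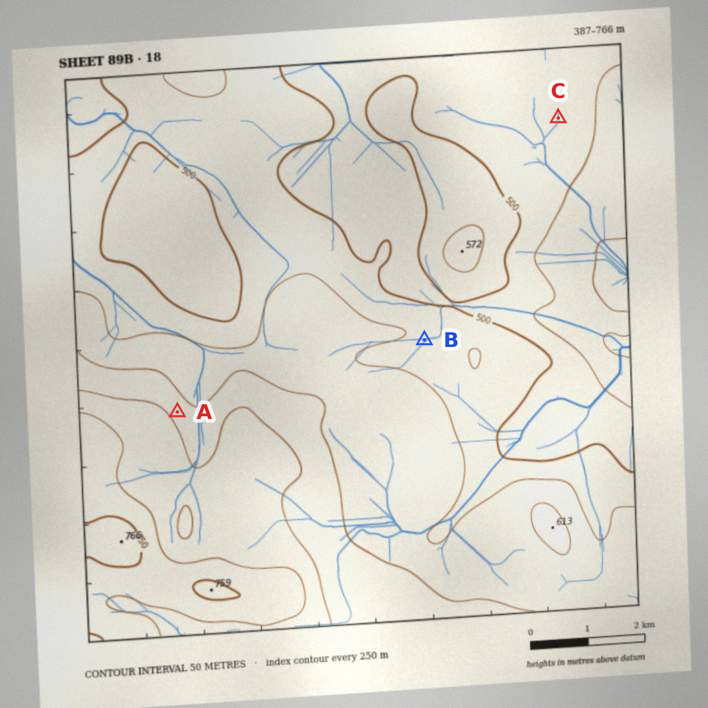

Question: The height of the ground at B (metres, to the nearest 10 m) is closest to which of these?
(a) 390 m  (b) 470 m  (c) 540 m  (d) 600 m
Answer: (c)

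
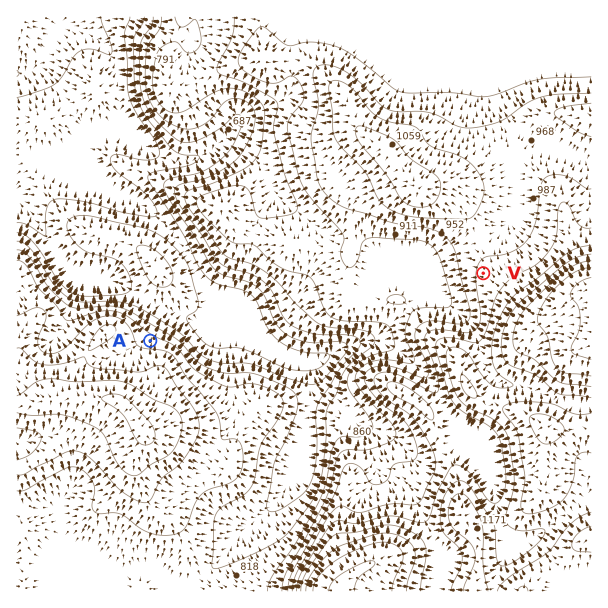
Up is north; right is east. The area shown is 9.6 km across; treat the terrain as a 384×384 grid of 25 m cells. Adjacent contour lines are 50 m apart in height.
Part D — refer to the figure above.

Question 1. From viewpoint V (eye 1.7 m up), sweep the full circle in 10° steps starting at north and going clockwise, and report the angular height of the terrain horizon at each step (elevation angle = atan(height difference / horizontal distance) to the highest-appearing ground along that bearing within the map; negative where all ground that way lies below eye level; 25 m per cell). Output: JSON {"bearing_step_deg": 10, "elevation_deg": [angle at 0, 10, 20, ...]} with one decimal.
{"bearing_step_deg": 10, "elevation_deg": [-0.6, -1.1, -0.5, 0.1, 0.4, 1.3, 1.6, 2.2, 4.7, 9.0, 11.0, 11.8, 11.9, 11.8, 11.3, 10.0, 8.0, 5.0, 3.5, 4.4, 4.2, 2.4, 1.0, -1.4, -0.5, -0.1, -0.7, -1.4, -1.9, -2.2, -1.0, 0.7, 2.1, 1.7, 0.8, 0.1]}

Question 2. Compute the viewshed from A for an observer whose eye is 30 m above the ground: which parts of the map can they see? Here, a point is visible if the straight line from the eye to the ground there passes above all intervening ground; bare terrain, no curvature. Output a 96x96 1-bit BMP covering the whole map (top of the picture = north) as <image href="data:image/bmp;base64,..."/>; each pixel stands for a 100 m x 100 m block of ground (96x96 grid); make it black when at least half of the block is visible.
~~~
<image width="96" height="96" href="data:image/bmp;base64,Qk2+BAAAAAAAAD4AAAAoAAAAYAAAAGAAAAABAAEAAAAAAIAEAAATCwAAEwsAAAIAAAAAAAAA////AAAAAAAAAAAAAAAQAAAAEAAAAAAAAAAYAAAACAAAAAAAAAAcAAAIAAAAAAAAAAAfAAAYAAAAAAAAAAAfgAAYAAAAAAAAAAAf4AAYAAAAAAAAAAAP+AA4AAAAAAAAAAAP/gAwAAAAAAAAAAAP/wAAAAAAAAAAAAAP/4OAAAMAAAAAAAAP///AAAAAAAAAAAAP///AAAAAAAAAAAAH///AAAAAAAAAAAAHf//AAAAAAAAAAAAGD//ADAAAAAAAAAAGAf/gHgAAAAAAAAAGAP/gHgAAAAAAAAAGAf/gHwAAAAAAAAAHAf/gPgAAAAAAAAAHA//APgAAAAAAAAAPD//APgAAAAAAAAAP//+APAAAAAAAAAAP//+APgAAAAAAAAAP//8APgAAAAAAAAAP//4APgAAAAAAAAAP//wAPgAAAAAAAAAP//wAPwAAAAAAAAAOf/gAPwAAAAAAAAAOf/gAPgAAAAIAAAAe//gAPgAAAAYAAIAf//AAAAAAAA4AAYA//8AAAAAAAD4AA8A//wAwAAAAAfwAB+B//wBgAAAD//wAD////gDgAAAH//wAD////AHgAAAP//wAD////APAACAAf/8AD////A/AAHAAH/+AD////D/AAfAAB//AH/////+AMfAAA//AH/////+AcPAAA//Af/////8A+PgAAf/B//////4B+PgAAP////////wD/PgAAP////////gH//4AAD////////gP//wAAAf///////Af/+AAAA//////D4A//+AAAB/////+AgB//+AAAB/////+AAB///AAAD/////+AAB///gAAH/////+AAB///wAAP/////+AAB///wAAf//////AAD+f/4AB//P////AAD8H/4AH/+P////AAD8A/wAP/8P///+AAH8AfwAf/wP//5+AAH4AfgB//gf//gfAAP4AfgD/8Af//APgA/wAfAH/gA/+GAH///wAfAPwAA/+AAP///gAOAYAAB/8AAf//+AAOAwAAB/8AA///wAAOBgAAD/gAB///AAAGDgAAH8AAH//+AAAGDgAAPwAAP8/+AAAADgAAfAAAP4/8AAAADgAB8AAAPw/4AAAADgAPwAAAfw/wAAAADwAfAAAAfz/gAAAADwB8AAAAf//gAAAAD//4AAAAf//AAAAAD//gAAAAf/+AAAAAD//AAAAAf/8AAAAAD//ADwAAf/4AAAAAD//gP4AAf/gAAAAAD//4f8AAf/AAAAAAD////+AAJ/AAAAAAD////+AAA/AAAAAAAf////AAA+AAAAAAAD////AAA+AAAAAAAB////gAB8AAAAAAAA////wAD8AAAAAAAAf/+P4AD4AAAAAAAAP/4D/wDwAAAAAAAADPwB/+BAAAAAAAAAAPwAf+AAAAAAAAAAAPwAH4AAAAAAAADgAfgAAAAAAAAAAAD8AfAAAAAAAAAAAAD+A/AAAAAAAAAAAAD+A+AAAAAAAAAAAAD/B8AAAAAAAAAAAAD/D8AAAAAAAAAAAAD/j8AAAAAAAAAAAAA="/>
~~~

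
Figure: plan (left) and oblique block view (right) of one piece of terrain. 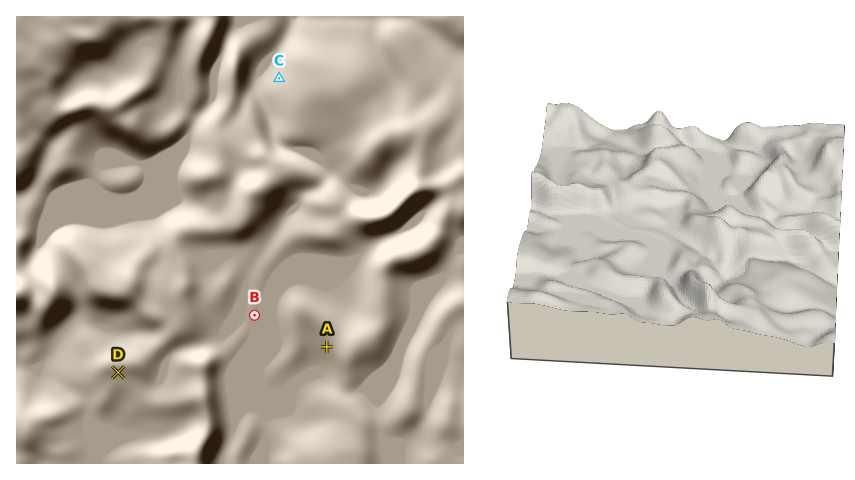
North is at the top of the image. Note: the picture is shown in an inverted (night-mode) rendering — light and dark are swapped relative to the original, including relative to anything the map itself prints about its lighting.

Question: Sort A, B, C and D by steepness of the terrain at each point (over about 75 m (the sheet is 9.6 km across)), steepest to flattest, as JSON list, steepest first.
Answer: ["C", "A", "D", "B"]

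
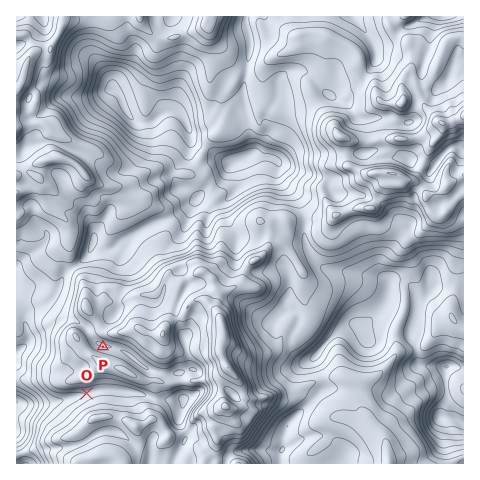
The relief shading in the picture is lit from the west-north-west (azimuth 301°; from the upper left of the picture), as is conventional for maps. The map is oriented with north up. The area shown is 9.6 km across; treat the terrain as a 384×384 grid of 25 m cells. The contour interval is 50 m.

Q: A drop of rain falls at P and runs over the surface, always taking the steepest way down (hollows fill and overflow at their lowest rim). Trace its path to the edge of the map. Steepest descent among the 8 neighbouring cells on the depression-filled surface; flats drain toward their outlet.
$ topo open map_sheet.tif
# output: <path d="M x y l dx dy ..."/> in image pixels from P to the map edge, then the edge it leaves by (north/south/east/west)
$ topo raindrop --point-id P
<path d="M103 347l-13-12-2-5-11-9-2-1-19 0-11-12-12 0-8 8 0 7 3 11 0 7-11 12"/>
exit: west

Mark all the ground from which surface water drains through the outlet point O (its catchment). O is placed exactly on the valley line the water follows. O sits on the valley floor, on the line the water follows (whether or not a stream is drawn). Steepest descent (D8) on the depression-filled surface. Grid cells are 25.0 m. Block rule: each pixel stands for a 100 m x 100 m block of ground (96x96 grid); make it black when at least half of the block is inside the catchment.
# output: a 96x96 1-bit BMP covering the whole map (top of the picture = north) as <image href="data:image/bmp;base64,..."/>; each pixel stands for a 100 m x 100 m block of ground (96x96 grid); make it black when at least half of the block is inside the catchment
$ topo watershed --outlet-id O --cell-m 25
<image width="96" height="96" href="data:image/bmp;base64,Qk2+BAAAAAAAAD4AAAAoAAAAYAAAAGAAAAABAAEAAAAAAIAEAAATCwAAEwsAAAIAAAAAAAAA////AAAAAAAAAAAAAAAAAAAAAAAAAAAAAAAAAAAAAAAAAAAAAAAAAAAAAAAAAAAAAAAAAAAAAAAAAAAAAAAAAAAAAAAAAAAAAAAAAAAAAAAAAAAA4AAAAAAAAAAAAAAA+AAAAAAAAAAAAABh+AAAAAAAAAAAAAH//AAAAAAAAAAAAH///gAAAAAAAAAAAH///+AAAAAAAAAAAH////gAAAAAAAAAAH////AAAAAAAAAAAP////AAAAAAAAAAAf////AAAAAAAAAAAf////AAAAAAAAAAAf////AAAAAAAAAAAf/B//AAAAAAAAAAAP8B//gAAAAAAAAAAHwB//gAAAAAAAAAAAAB//gAAAAAAAAAAAAB//AAAAAAAAAAAAAB//AAAAAAAAAAAAAB//AAAAAAAAAAAAAB//AAAAAAAAAAAAAB//AAAAAAAAAAAAAB//gAAAAAAAAAAAAA//gAAAAAAAAAAAAA//AAAAAAAAAAAAAAf/AAAAAAAAAAAAAAH/AAAAAAAAAAAAAAD+AAAAAAAAAAAAAAB8AAAAAAAAAAAAAAB4AAAAAAAAAAAAAAAAAAAAAAAAAAAAAAAAAAAAAAAAAAAAAAAAAAAAAAAAAAAAAAAAAAAAAAAAAAAAAAAAAAAAAAAAAAAAAAAAAAAAAAAAAAAAAAAAAAAAAAAAAAAAAAAAAAAAAAAAAAAAAAAAAAAAAAAAAAAAAAAAAAAAAAAAAAAAAAAAAAAAAAAAAAAAAAAAAAAAAAAAAAAAAAAAAAAAAAAAAAAAAAAAAAAAAAAAAAAAAAAAAAAAAAAAAAAAAAAAAAAAAAAAAAAAAAAAAAAAAAAAAAAAAAAAAAAAAAAAAAAAAAAAAAAAAAAAAAAAAAAAAAAAAAAAAAAAAAAAAAAAAAAAAAAAAAAAAAAAAAAAAAAAAAAAAAAAAAAAAAAAAAAAAAAAAAAAAAAAAAAAAAAAAAAAAAAAAAAAAAAAAAAAAAAAAAAAAAAAAAAAAAAAAAAAAAAAAAAAAAAAAAAAAAAAAAAAAAAAAAAAAAAAAAAAAAAAAAAAAAAAAAAAAAAAAAAAAAAAAAAAAAAAAAAAAAAAAAAAAAAAAAAAAAAAAAAAAAAAAAAAAAAAAAAAAAAAAAAAAAAAAAAAAAAAAAAAAAAAAAAAAAAAAAAAAAAAAAAAAAAAAAAAAAAAAAAAAAAAAAAAAAAAAAAAAAAAAAAAAAAAAAAAAAAAAAAAAAAAAAAAAAAAAAAAAAAAAAAAAAAAAAAAAAAAAAAAAAAAAAAAAAAAAAAAAAAAAAAAAAAAAAAAAAAAAAAAAAAAAAAAAAAAAAAAAAAAAAAAAAAAAAAAAAAAAAAAAAAAAAAAAAAAAAAAAAAAAAAAAAAAAAAAAAAAAAAAAAAAAAAAAAAAAAAAAAAAAAAAAAAAAAAAAAAAAAAAAAAAAAAAAAAAAAAAAAAAAAAAAAAAAAAAAAAAAAAAAAAAAAAAAAAAAAAAAAAAAAAAAAAAAAAAAAAAAAAAAAAAAAAAAAAAAAAAAAAAAAAAAAAAAAAAA="/>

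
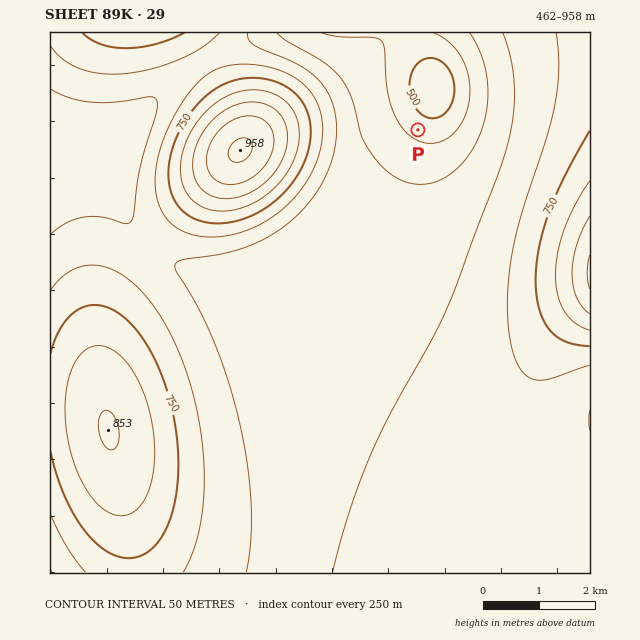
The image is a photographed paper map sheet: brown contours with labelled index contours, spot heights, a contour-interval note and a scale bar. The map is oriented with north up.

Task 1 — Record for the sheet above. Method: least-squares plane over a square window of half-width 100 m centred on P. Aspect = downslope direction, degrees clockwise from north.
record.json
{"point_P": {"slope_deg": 6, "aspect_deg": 31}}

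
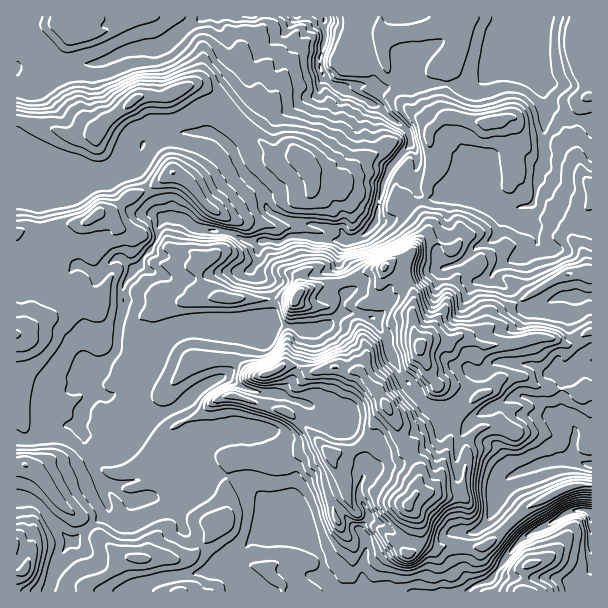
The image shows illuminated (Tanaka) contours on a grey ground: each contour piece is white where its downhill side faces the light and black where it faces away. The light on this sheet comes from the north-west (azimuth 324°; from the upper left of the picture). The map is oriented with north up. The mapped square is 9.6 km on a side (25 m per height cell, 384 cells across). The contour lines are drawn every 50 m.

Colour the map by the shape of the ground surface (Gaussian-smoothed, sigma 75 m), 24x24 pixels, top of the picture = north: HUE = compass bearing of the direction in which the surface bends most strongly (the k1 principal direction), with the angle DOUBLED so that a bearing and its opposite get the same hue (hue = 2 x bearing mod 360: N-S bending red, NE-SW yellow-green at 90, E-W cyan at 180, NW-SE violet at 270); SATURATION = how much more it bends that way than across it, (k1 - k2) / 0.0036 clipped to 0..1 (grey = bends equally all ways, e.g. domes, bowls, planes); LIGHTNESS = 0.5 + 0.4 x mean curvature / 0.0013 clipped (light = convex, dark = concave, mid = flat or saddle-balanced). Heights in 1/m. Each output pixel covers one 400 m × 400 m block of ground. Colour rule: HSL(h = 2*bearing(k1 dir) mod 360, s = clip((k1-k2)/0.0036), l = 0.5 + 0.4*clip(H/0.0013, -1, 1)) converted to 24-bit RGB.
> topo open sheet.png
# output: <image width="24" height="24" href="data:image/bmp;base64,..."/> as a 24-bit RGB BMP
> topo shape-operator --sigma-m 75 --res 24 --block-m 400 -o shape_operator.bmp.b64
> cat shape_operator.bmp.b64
<image width="24" height="24" href="data:image/bmp;base64,Qk32BgAAAAAAADYAAAAoAAAAGAAAABgAAAABABgAAAAAAMAGAAATCwAAEwsAAAAAAAAAAAAAvNhfIFBloZOUuGODhFZCRXguUKYehKwtqk58gFF9cq5rgpJjg1ZtmGdWhU0+dk0qWGkXeoU2i4cwBlkNQ0zY6b9FjUQlSIB617yjKE55UIBqn1tZpavgv7TjoanZynbNQ3ROTqmHo3KCnnSmgE2Rs3lTJzWf2F3G9drWL73SZFfI9dbaADMo9Nf06r/tKm2V0KOkgSV/Oo40bdWNXmA/p35ek1FomEx+zKy1TJSUanlqf3NtXyhp5PepEQc928I+5ss5LIVMQl8VB8xo/57PADMApswGolP2e00rwyyJpNbHaEN5fndpY3tYg2JUZZyOu5+Il1ukc2t7dGh2Syxy+NmMBwLBpqvd8OLbwWO+dePiDHecnEXC/s37I64AMzAAVo2SlNGigWVvc019l3lscn5pdX5vZnlkp6RccEBAhHBaTkRnRmSN1umrIEWBUIJu2sWh1qPY6FNwKiRQMHFNPX466Kn80sz/paXmxJDFfmGdZVaTX1SivIasa4eBdHGRenu0lo/HjpLAdD+vY268t+zFY02JQ3FSkN1mw1VZ5j+LiT+kZFszPnAvVXgvbVITYXAqcXg1ekdSi3R0d4h7UZWHuIukXXtYZnxMdHNJXEQwZSQhkfWqajVJyEOFkLJDitaIODdwt4dA3T/Atsnqgp/ZbX6rdFSnh5N+dnKFYXSJfYuTkXuGgIZfTZU9yD7e20dfJnfJdrH3iPTkeFVJaU9MZjFZ0/jWckC2Xxwbr4BGLXsXjrM6jDtBYjk/oJZVko52b354a4t0flaOb5dlcmiWxoeVFlgvDv+O/zCsn30Fk4kYiHM8dlhHbOm4oOCJLgUj1vXMOJTH2Z3iozjWQtG9V3K/kJ7JiZRbXoBje2h7Q3xWr350VXl1mHWgyanVRH3QM/3F26L+zNj/o6L62ND66/C/JAYt4GRvddlKWDIvaYktiXwkmWYwVGc3RXU5pai+eHKbXWN4na6IM0GlhIdsRIZYipZffXZVd2xIESkh8+YeIygVXVUx9O7KKAA+3PPYnoPcopHlhozWep7t29L2sbj2tXPgoXyRqHapdmeXsreQI0eIrH+PqVp5h3M6eG80YH86HiBH/5pHH9OUHJFmvHEMIVyL1fW46iCaFFFWypeYsVCqQEsZcE0vYY9KgHlkfHFlmHuKxJ6FG0B5rpW1fHOhhILHxeb2kpbyQwbY+vzPiFfmXEPCp0WIRZs4v/aOET2HwRl9ZJg3nCpq3Y7mwTlleXk6coNvjoR+ioRbcJw9m0EZJZUmpWZdw7Z6qqEgFF0yL2TGg92p2JV8FjTViIXx9dH65uleEBUjtaseX7bNN5xTQm5UkWbW1K7ycJmRgWtyjGdepm5md3m1DK3Apd/NZrTQ9l5rgwABGTkHQHURcmoWLSgGEioJd4I+/8zTQB681o7KJKplqHG5QDyIgHA4b8NIgW7JembRs5Xn1LLoW8d6fUQkQjoPQgwEV/9JptHoSTjltydPk4M6aMFHHr1fLWgUP58pz4HEhcO8tU6ieFlPcE+IdI9+r3pldWtKYnNFK1IonsM46oDS31fdWEN7tfXTaKafmGN6Zyd2kIq4nqTFhY6sx8ycAl27UqBLeXMzcWY+g05OnnpnOIuCjnOCtJN5f3t5f3VtdmZWa4I4MWksSzWT19r0h5jDh15+dDZofYWcdpeJhr6dh5y1zoeRAD9BuDrLy6yMbXuCbm97opqDOY2QeFyFgseXdl1fjl9qiGWssdGbSXN1PHximrY4gUxGglBeY22Mbqq/tNLWj4isaHCNpGmy7L72BgA0ztiLdFtmfnRMeZhVQq69Uoyqi6djma7ljozehHi36LTYnD5hRWM5aHk7bXtabG+IicutSIBXbZhSk25ym3KNV5+ljQkQNgLVzJaqe5LWycbxxcPpPHnCaEmMm4BNZVkudzxBpcetR0Sc99T3uafz3bzyQp6Ldsahek+Hmn14eJhRNZBdlnEvXQ4TKdq7Z8Gml7tze4c5RFYzv7RknjB9TEmPzpqtfnZrSXtBaXssO1gtP4Axq5dPpV2v8sLgcFakblV7jZp0uKSNNgpi3D8tR7etg7VnQ3VotoJMfJ5ZVHNnf4FTfV5hZUBplsJkfnF/kFBjrK5XVX1CTHA7VWYyLFUuzLp6hUiJmYN3Y5p3toOIABVt3cW2dV6TqKd/X36AT45UwpqMVWd4goJ+dHOAYEiVtMKSaFaFi8CuiICwoJHAmW/BbJ2zTJ+HMqQtnFwwvbk4zJPLLq18TwN3zbNdZmOXmJ9/hHObeWyjt6aGWm2Od4OFdHN/RV6MvLGF"/>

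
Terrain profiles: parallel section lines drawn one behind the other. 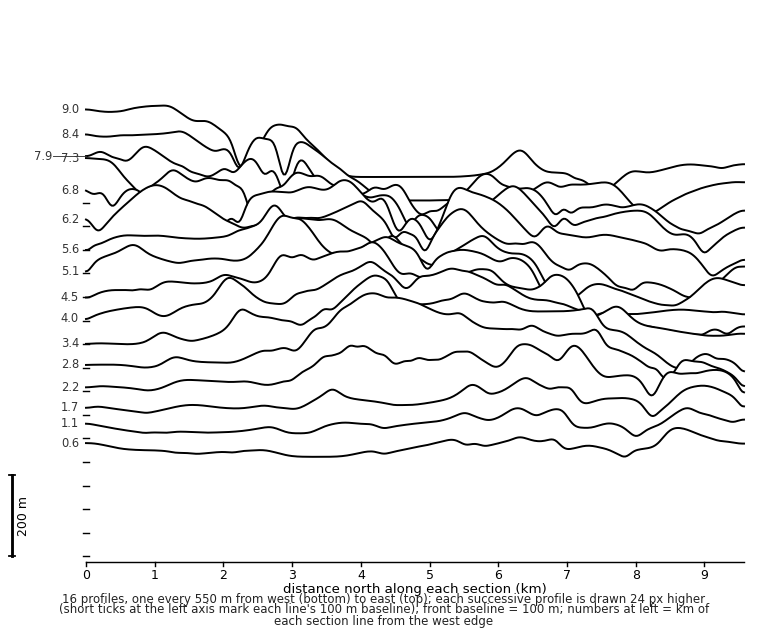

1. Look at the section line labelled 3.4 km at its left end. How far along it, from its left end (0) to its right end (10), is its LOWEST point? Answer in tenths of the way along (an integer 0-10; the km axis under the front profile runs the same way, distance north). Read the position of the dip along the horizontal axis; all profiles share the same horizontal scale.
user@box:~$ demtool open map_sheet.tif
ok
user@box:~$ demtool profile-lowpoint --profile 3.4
10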